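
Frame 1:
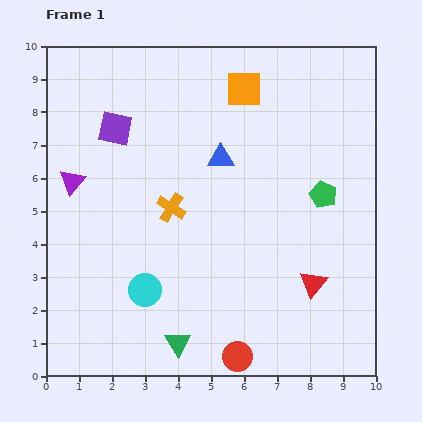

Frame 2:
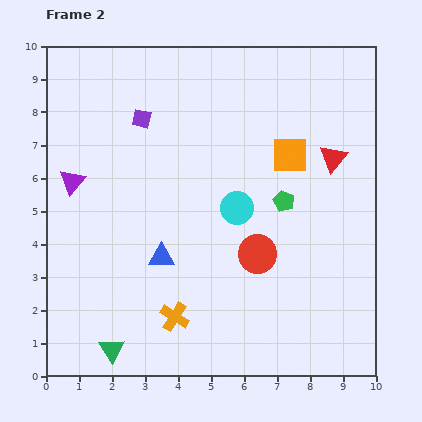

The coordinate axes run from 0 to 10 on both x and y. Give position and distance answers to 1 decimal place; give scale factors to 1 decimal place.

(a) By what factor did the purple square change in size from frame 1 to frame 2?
0.6×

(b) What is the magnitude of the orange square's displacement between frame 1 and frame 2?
2.4

The orange square moved from (6.0, 8.7) to (7.4, 6.7), a distance of √(1.4² + 2.0²) ≈ 2.4.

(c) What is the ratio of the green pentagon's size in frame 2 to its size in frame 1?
0.8×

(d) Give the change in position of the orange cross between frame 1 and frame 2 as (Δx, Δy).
(0.1, -3.3)

The orange cross was at (3.8, 5.1) in frame 1 and (3.9, 1.8) in frame 2.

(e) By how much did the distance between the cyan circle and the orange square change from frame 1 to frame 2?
-4.5

Distance in frame 1: 6.8. Distance in frame 2: 2.3.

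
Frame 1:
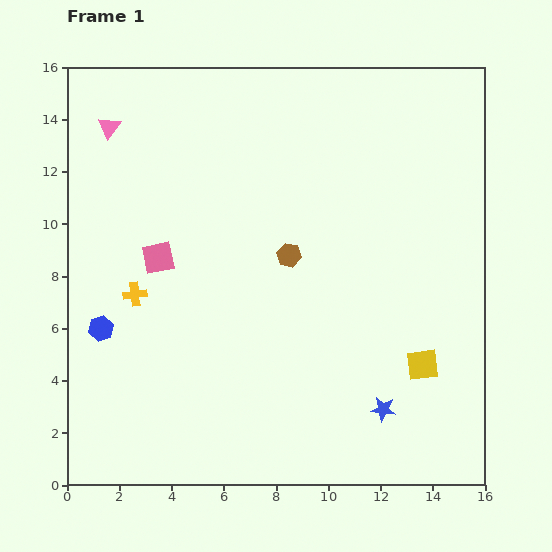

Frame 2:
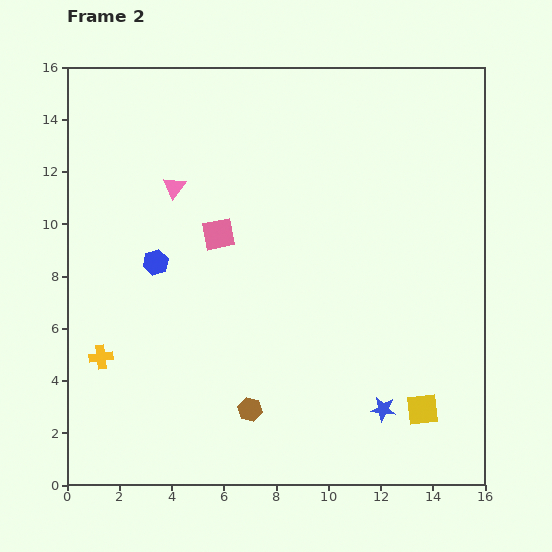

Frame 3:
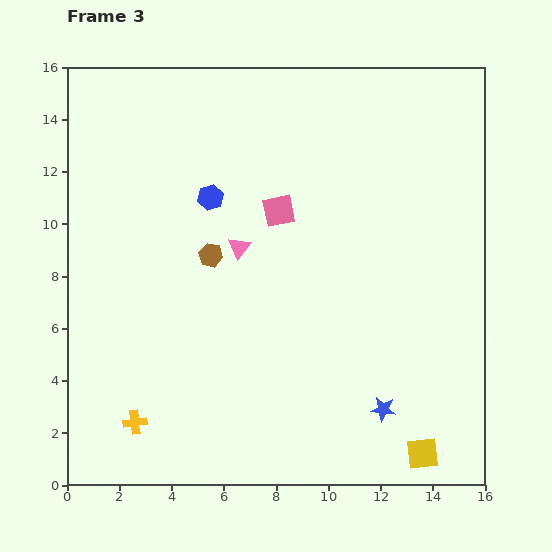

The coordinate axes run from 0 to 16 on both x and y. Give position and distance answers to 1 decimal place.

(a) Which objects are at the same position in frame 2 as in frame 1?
the blue star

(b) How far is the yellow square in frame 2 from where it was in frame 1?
1.7

The yellow square moved from (13.6, 4.6) to (13.6, 2.9), a distance of √(0.0² + 1.7²) ≈ 1.7.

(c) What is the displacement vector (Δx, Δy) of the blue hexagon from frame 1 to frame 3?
(4.2, 5.0)

The blue hexagon was at (1.3, 6.0) in frame 1 and (5.5, 11.0) in frame 3.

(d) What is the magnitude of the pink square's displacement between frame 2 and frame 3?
2.5

The pink square moved from (5.8, 9.6) to (8.1, 10.5), a distance of √(2.3² + 0.9²) ≈ 2.5.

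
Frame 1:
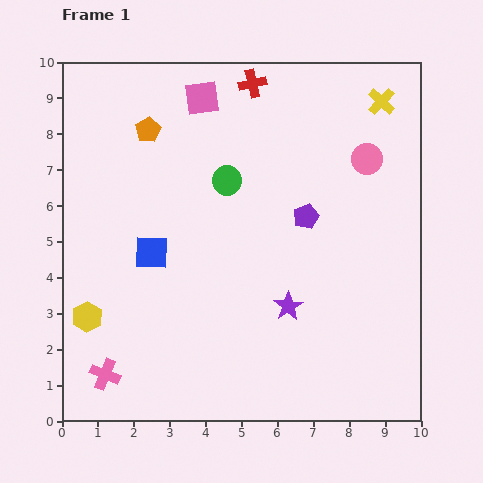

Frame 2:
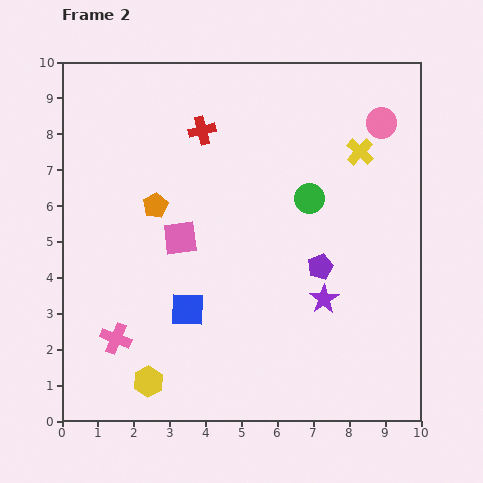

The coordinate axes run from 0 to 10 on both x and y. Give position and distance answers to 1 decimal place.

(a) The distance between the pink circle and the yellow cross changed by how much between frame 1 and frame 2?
-0.6

Distance in frame 1: 1.6. Distance in frame 2: 1.0.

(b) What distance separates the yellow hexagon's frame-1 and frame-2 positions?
2.5

The yellow hexagon moved from (0.7, 2.9) to (2.4, 1.1), a distance of √(1.7² + 1.8²) ≈ 2.5.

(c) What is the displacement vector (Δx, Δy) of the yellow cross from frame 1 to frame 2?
(-0.6, -1.4)

The yellow cross was at (8.9, 8.9) in frame 1 and (8.3, 7.5) in frame 2.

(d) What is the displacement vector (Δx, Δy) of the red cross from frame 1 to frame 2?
(-1.4, -1.3)

The red cross was at (5.3, 9.4) in frame 1 and (3.9, 8.1) in frame 2.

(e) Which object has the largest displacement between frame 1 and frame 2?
the pink square

(moved 3.9; next 2.5)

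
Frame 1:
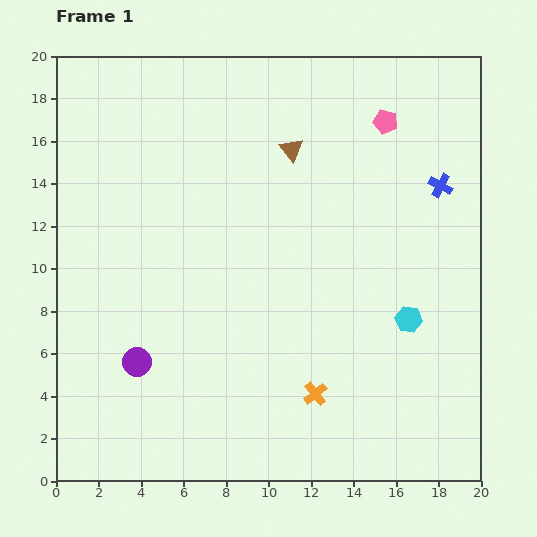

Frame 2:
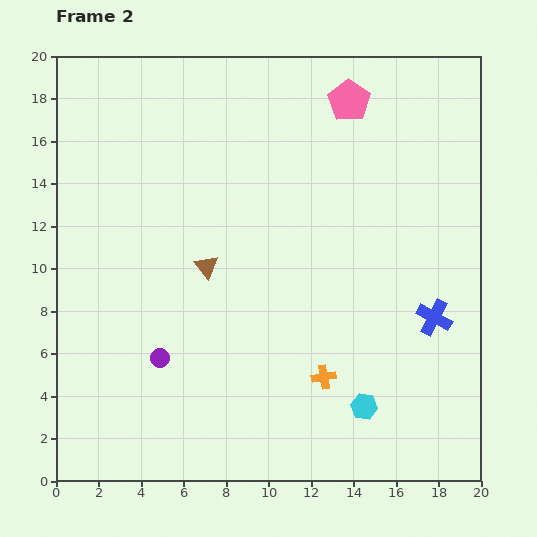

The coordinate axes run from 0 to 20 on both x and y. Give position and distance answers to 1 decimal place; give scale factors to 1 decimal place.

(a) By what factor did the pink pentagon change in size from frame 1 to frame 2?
1.7×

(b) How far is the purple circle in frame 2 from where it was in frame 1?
1.1

The purple circle moved from (3.8, 5.6) to (4.9, 5.8), a distance of √(1.1² + 0.2²) ≈ 1.1.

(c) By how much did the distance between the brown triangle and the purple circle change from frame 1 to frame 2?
-7.6

Distance in frame 1: 12.4. Distance in frame 2: 4.8.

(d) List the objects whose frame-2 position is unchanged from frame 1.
none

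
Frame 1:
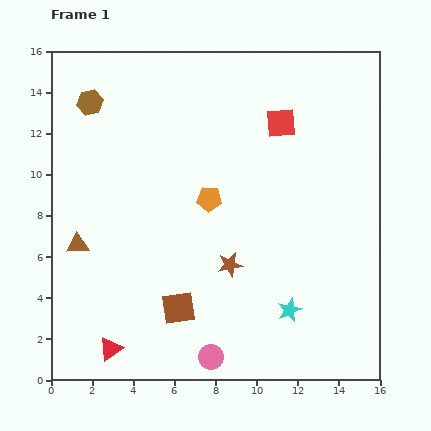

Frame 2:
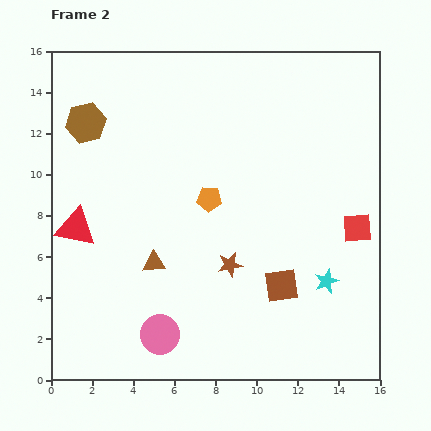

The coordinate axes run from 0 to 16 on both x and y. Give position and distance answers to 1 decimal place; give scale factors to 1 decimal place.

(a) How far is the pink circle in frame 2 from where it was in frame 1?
2.7

The pink circle moved from (7.8, 1.1) to (5.3, 2.2), a distance of √(2.5² + 1.1²) ≈ 2.7.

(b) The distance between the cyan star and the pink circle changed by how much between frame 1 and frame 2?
+4.1

Distance in frame 1: 4.4. Distance in frame 2: 8.5.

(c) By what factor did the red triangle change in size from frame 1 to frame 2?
1.7×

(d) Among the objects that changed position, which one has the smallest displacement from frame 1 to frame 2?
the brown hexagon

(moved 1.0)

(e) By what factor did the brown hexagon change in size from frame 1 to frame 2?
1.6×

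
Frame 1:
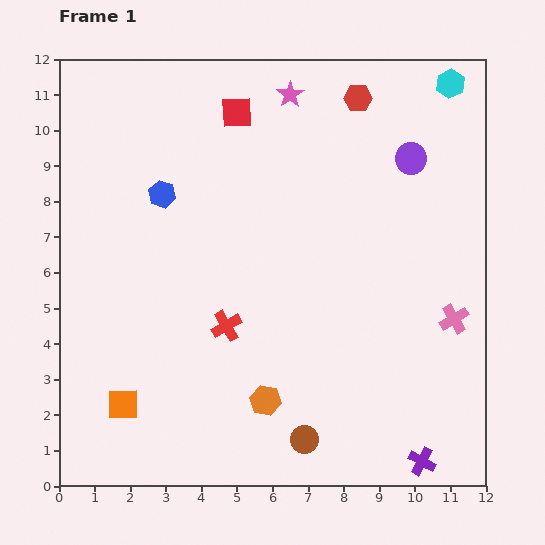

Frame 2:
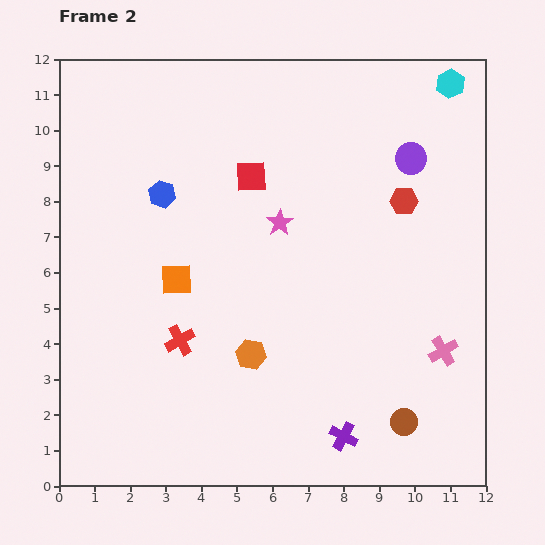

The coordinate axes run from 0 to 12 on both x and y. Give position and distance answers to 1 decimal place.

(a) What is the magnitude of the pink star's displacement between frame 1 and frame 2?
3.6

The pink star moved from (6.5, 11.0) to (6.2, 7.4), a distance of √(0.3² + 3.6²) ≈ 3.6.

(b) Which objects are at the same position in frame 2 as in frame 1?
the blue hexagon, the cyan hexagon, the purple circle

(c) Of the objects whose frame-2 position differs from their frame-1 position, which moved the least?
the pink cross

(moved 0.9)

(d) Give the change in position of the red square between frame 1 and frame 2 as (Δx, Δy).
(0.4, -1.8)

The red square was at (5.0, 10.5) in frame 1 and (5.4, 8.7) in frame 2.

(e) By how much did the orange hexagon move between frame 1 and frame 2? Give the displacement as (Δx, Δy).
(-0.4, 1.3)

The orange hexagon was at (5.8, 2.4) in frame 1 and (5.4, 3.7) in frame 2.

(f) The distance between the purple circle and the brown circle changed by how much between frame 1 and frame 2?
-1.1

Distance in frame 1: 8.5. Distance in frame 2: 7.4.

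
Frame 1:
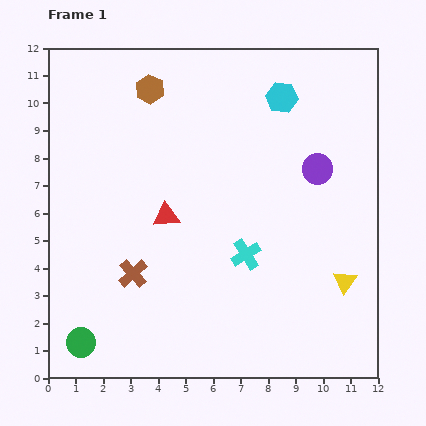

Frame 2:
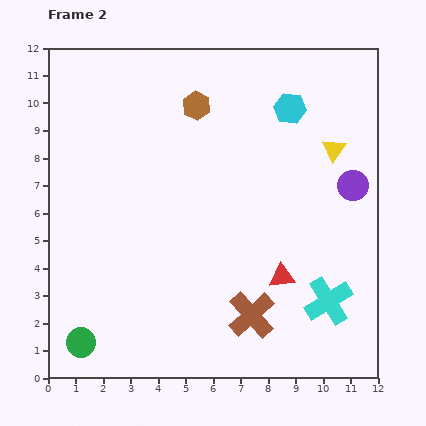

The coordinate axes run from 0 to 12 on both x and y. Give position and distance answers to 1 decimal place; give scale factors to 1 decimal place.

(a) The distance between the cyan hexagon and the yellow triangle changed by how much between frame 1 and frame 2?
-4.9

Distance in frame 1: 7.1. Distance in frame 2: 2.2.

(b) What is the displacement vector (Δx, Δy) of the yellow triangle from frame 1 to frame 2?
(-0.4, 4.8)

The yellow triangle was at (10.8, 3.5) in frame 1 and (10.4, 8.3) in frame 2.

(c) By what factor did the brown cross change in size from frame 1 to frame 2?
1.6×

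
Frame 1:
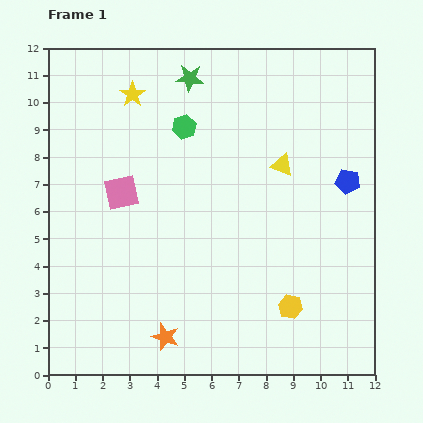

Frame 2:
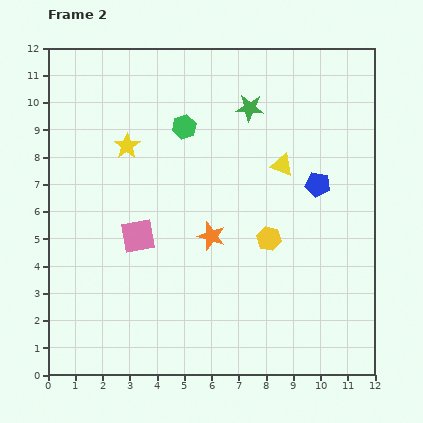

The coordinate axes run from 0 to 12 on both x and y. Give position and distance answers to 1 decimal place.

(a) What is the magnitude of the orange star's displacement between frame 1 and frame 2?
4.1

The orange star moved from (4.3, 1.4) to (6.0, 5.1), a distance of √(1.7² + 3.7²) ≈ 4.1.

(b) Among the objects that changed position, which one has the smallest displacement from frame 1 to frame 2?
the blue pentagon

(moved 1.1)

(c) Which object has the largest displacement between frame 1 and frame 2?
the orange star

(moved 4.1; next 2.6)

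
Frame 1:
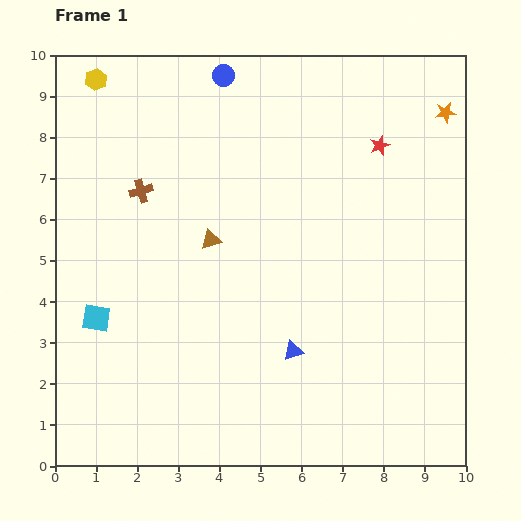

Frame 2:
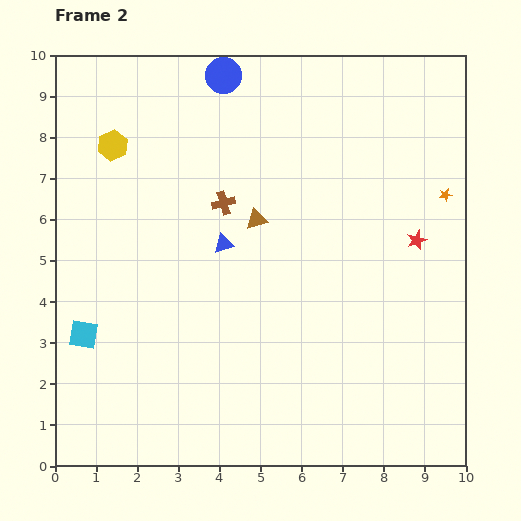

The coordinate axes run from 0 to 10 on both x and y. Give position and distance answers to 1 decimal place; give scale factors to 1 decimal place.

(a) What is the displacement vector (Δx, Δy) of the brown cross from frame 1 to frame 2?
(2.0, -0.3)

The brown cross was at (2.1, 6.7) in frame 1 and (4.1, 6.4) in frame 2.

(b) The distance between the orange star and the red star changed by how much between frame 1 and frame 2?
-0.5

Distance in frame 1: 1.8. Distance in frame 2: 1.3.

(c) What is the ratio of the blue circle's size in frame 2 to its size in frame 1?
1.6×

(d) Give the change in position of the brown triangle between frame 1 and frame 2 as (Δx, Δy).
(1.1, 0.5)

The brown triangle was at (3.8, 5.5) in frame 1 and (4.9, 6.0) in frame 2.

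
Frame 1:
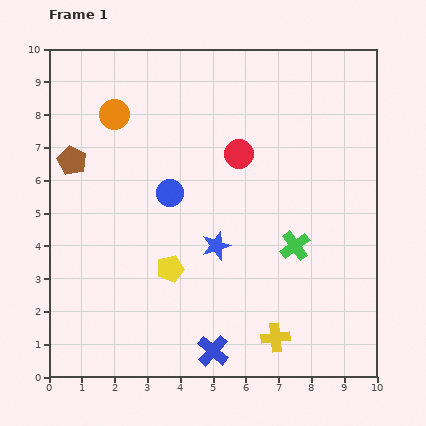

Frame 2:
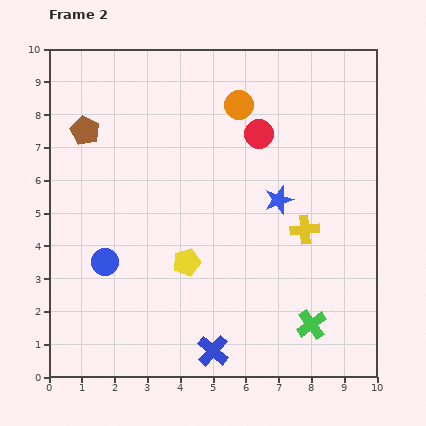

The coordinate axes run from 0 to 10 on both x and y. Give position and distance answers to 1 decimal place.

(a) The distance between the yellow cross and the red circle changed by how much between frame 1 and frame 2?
-2.5

Distance in frame 1: 5.7. Distance in frame 2: 3.2.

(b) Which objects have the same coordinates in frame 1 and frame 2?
the blue cross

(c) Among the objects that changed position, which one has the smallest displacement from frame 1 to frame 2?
the yellow pentagon

(moved 0.5)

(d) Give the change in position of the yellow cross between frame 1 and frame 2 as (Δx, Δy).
(0.9, 3.3)

The yellow cross was at (6.9, 1.2) in frame 1 and (7.8, 4.5) in frame 2.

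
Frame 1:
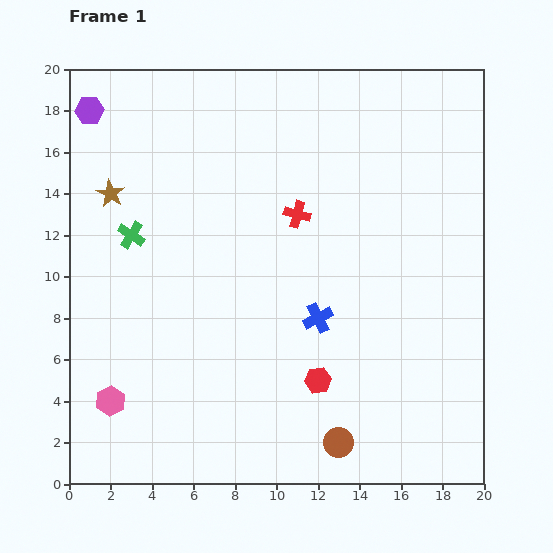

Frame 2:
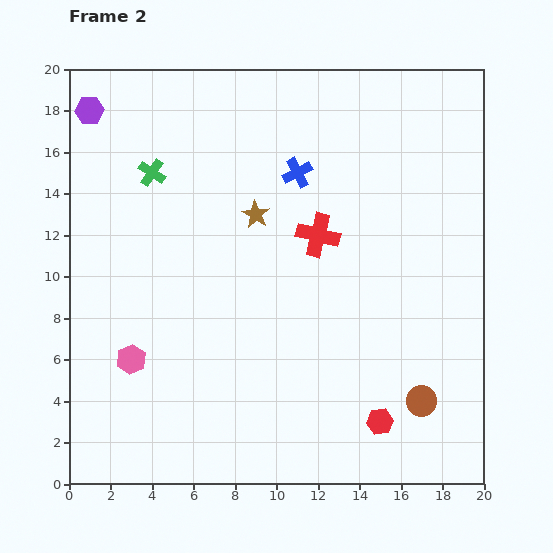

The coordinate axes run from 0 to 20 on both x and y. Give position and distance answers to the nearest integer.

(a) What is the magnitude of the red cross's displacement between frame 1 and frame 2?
1

The red cross moved from (11, 13) to (12, 12), a distance of √(1² + 1²) ≈ 1.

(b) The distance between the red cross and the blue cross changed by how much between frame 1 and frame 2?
-2

Distance in frame 1: 5. Distance in frame 2: 3.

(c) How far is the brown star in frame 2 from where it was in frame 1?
7

The brown star moved from (2, 14) to (9, 13), a distance of √(7² + 1²) ≈ 7.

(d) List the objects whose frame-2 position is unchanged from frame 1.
the purple hexagon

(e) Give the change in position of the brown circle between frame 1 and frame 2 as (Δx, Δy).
(4, 2)

The brown circle was at (13, 2) in frame 1 and (17, 4) in frame 2.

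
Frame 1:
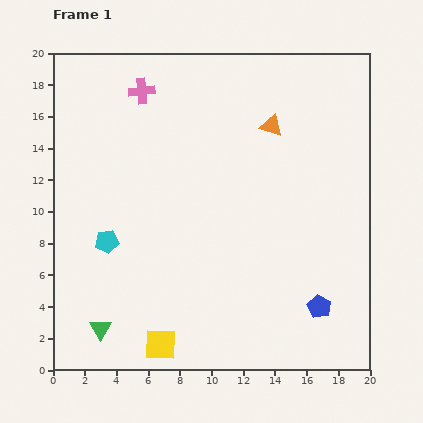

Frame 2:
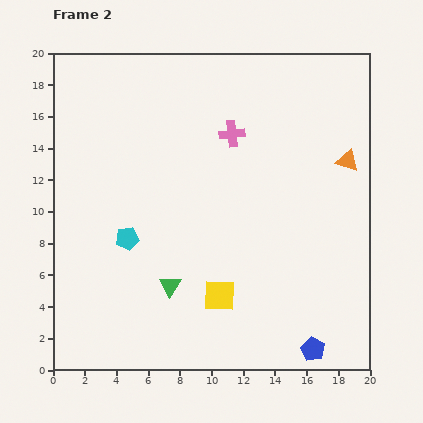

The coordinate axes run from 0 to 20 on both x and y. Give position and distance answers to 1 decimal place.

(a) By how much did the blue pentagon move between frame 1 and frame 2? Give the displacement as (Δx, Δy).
(-0.4, -2.7)

The blue pentagon was at (16.8, 4.0) in frame 1 and (16.4, 1.3) in frame 2.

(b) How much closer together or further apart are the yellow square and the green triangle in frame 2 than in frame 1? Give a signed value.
-0.7

Distance in frame 1: 3.9. Distance in frame 2: 3.2.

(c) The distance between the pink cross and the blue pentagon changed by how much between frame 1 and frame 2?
-3.1

Distance in frame 1: 17.6. Distance in frame 2: 14.5.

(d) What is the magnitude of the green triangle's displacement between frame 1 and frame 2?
5.2

The green triangle moved from (3.0, 2.6) to (7.4, 5.3), a distance of √(4.4² + 2.7²) ≈ 5.2.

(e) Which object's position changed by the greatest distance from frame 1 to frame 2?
the pink cross

(moved 6.3; next 5.3)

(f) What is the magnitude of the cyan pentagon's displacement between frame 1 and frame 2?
1.3

The cyan pentagon moved from (3.4, 8.1) to (4.7, 8.3), a distance of √(1.3² + 0.2²) ≈ 1.3.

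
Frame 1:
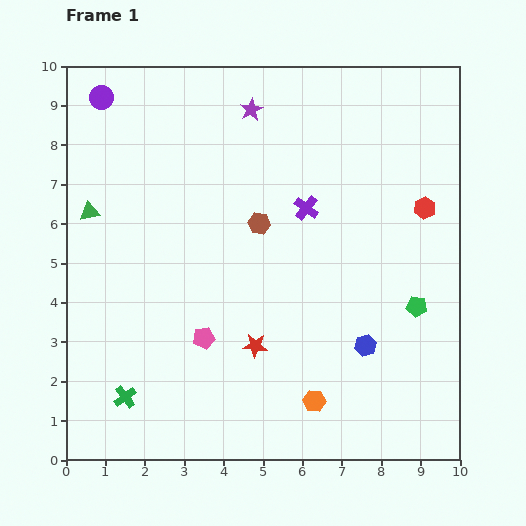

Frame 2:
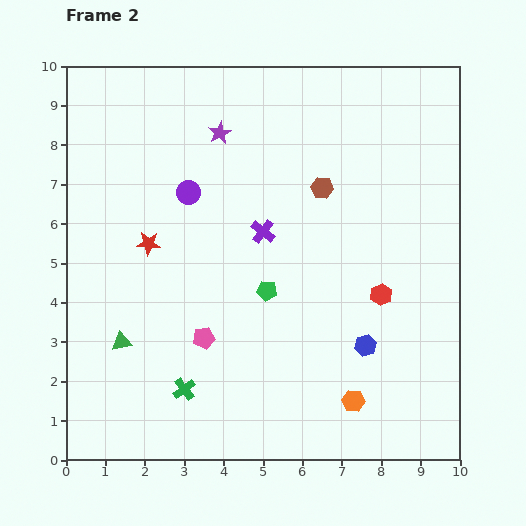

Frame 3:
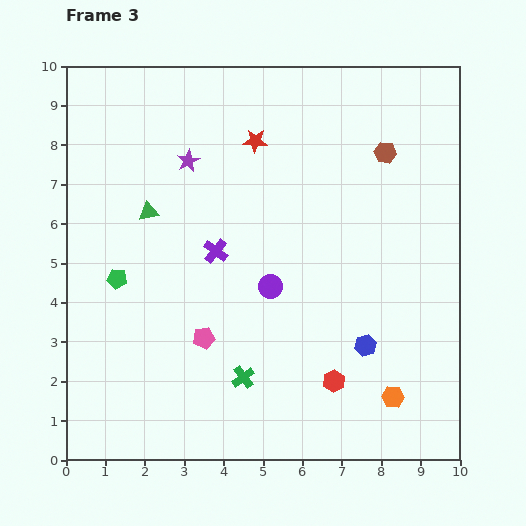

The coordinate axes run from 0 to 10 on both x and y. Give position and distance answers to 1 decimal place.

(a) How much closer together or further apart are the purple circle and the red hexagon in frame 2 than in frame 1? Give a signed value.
-3.2

Distance in frame 1: 8.7. Distance in frame 2: 5.5.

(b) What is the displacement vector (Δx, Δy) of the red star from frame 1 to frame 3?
(0.0, 5.2)

The red star was at (4.8, 2.9) in frame 1 and (4.8, 8.1) in frame 3.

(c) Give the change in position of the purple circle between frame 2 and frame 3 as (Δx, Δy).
(2.1, -2.4)

The purple circle was at (3.1, 6.8) in frame 2 and (5.2, 4.4) in frame 3.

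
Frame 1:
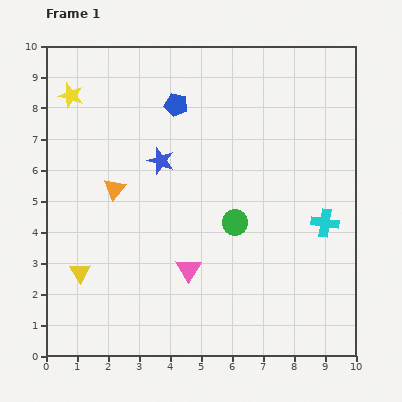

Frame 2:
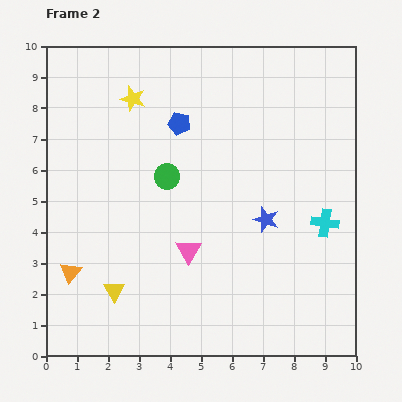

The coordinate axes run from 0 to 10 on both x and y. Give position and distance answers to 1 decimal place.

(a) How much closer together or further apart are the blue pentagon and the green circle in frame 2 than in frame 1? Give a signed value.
-2.5

Distance in frame 1: 4.2. Distance in frame 2: 1.7.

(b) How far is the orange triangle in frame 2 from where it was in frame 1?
3.0

The orange triangle moved from (2.2, 5.4) to (0.8, 2.7), a distance of √(1.4² + 2.7²) ≈ 3.0.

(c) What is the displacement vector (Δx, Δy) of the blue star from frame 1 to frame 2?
(3.4, -1.9)

The blue star was at (3.7, 6.3) in frame 1 and (7.1, 4.4) in frame 2.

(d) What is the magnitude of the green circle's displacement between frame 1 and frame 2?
2.7

The green circle moved from (6.1, 4.3) to (3.9, 5.8), a distance of √(2.2² + 1.5²) ≈ 2.7.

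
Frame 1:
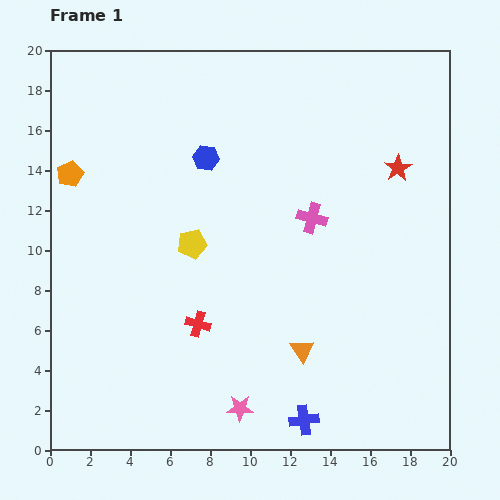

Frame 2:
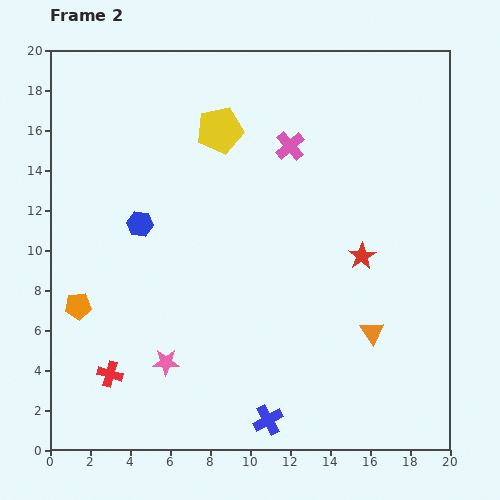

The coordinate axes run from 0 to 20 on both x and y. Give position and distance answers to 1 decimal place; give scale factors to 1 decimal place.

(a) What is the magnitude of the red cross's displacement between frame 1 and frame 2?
5.1

The red cross moved from (7.4, 6.3) to (3.0, 3.8), a distance of √(4.4² + 2.5²) ≈ 5.1.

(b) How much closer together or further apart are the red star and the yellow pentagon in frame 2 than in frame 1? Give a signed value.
-1.5

Distance in frame 1: 11.0. Distance in frame 2: 9.5.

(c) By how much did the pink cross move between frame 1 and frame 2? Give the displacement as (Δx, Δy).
(-1.1, 3.6)

The pink cross was at (13.1, 11.6) in frame 1 and (12.0, 15.2) in frame 2.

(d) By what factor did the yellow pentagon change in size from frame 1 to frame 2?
1.6×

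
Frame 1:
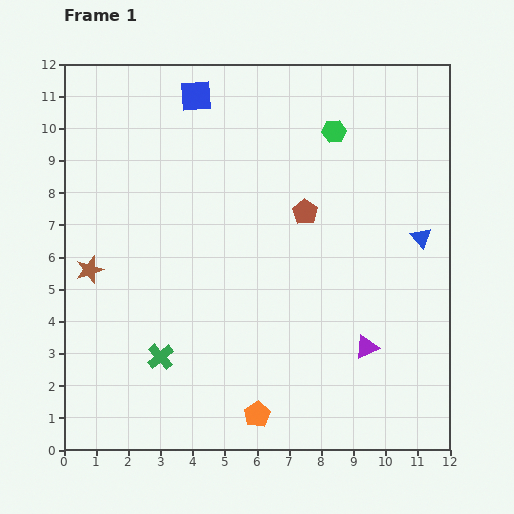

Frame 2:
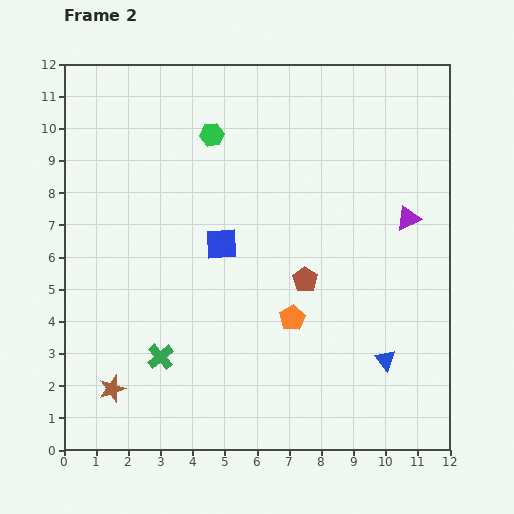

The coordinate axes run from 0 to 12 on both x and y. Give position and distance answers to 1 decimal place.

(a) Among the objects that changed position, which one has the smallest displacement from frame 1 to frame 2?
the brown pentagon

(moved 2.1)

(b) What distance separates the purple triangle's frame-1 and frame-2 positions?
4.2

The purple triangle moved from (9.4, 3.2) to (10.7, 7.2), a distance of √(1.3² + 4.0²) ≈ 4.2.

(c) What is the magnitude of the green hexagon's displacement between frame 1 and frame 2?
3.8

The green hexagon moved from (8.4, 9.9) to (4.6, 9.8), a distance of √(3.8² + 0.1²) ≈ 3.8.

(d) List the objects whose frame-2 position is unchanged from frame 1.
the green cross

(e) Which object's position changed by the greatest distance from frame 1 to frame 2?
the blue square

(moved 4.7; next 4.2)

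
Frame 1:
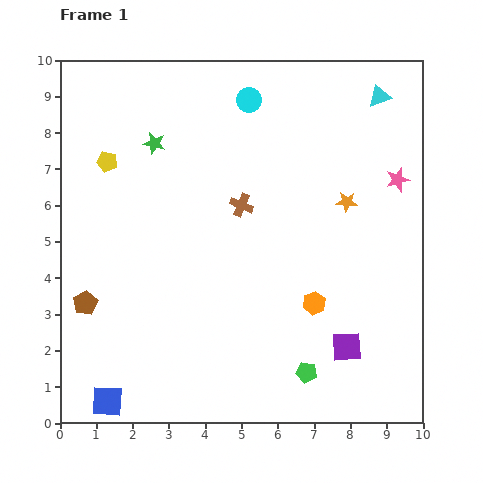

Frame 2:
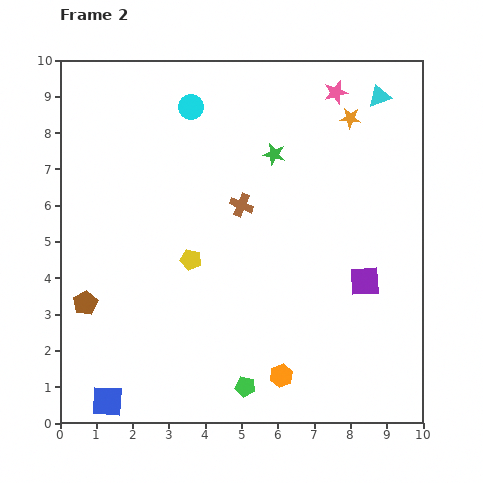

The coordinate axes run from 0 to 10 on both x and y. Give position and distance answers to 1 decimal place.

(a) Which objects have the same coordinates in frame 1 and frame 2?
the brown cross, the blue square, the cyan triangle, the brown pentagon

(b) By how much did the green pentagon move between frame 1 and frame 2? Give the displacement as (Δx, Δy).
(-1.7, -0.4)

The green pentagon was at (6.8, 1.4) in frame 1 and (5.1, 1.0) in frame 2.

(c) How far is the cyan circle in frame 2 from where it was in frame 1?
1.6

The cyan circle moved from (5.2, 8.9) to (3.6, 8.7), a distance of √(1.6² + 0.2²) ≈ 1.6.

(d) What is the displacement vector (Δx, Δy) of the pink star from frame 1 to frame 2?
(-1.7, 2.4)

The pink star was at (9.3, 6.7) in frame 1 and (7.6, 9.1) in frame 2.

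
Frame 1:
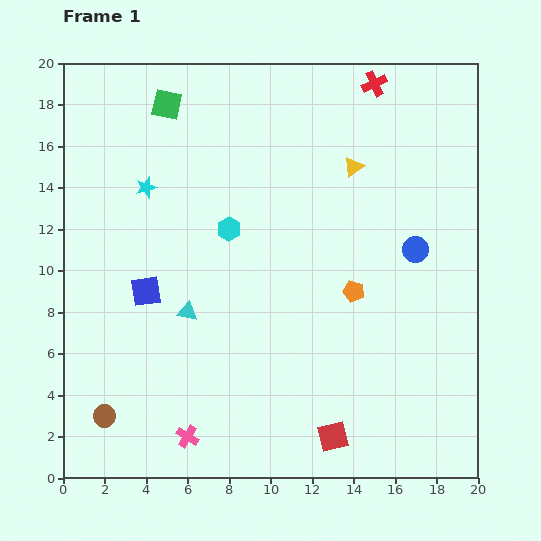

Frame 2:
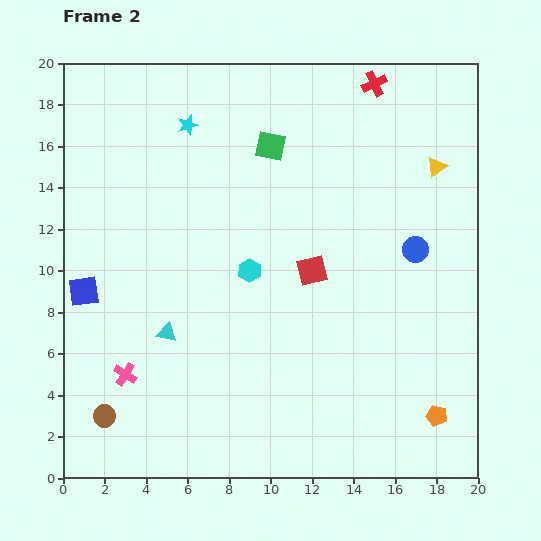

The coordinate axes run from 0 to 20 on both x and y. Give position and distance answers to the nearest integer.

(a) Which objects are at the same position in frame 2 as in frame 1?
the blue circle, the brown circle, the red cross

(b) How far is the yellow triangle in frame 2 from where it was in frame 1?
4

The yellow triangle moved from (14, 15) to (18, 15), a distance of √(4² + 0²) ≈ 4.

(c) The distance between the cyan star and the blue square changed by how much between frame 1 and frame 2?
+4

Distance in frame 1: 5. Distance in frame 2: 9.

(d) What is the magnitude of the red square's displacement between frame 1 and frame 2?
8

The red square moved from (13, 2) to (12, 10), a distance of √(1² + 8²) ≈ 8.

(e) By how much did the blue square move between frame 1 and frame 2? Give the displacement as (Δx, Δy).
(-3, 0)

The blue square was at (4, 9) in frame 1 and (1, 9) in frame 2.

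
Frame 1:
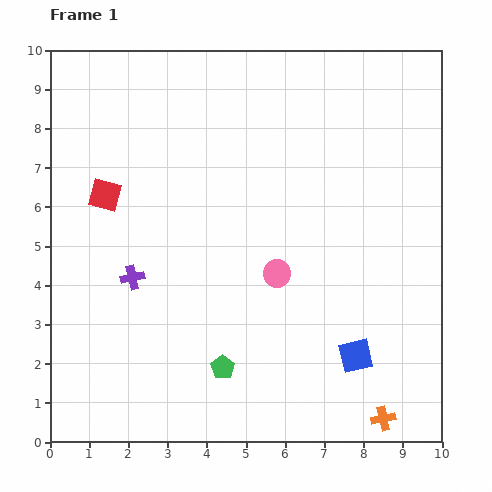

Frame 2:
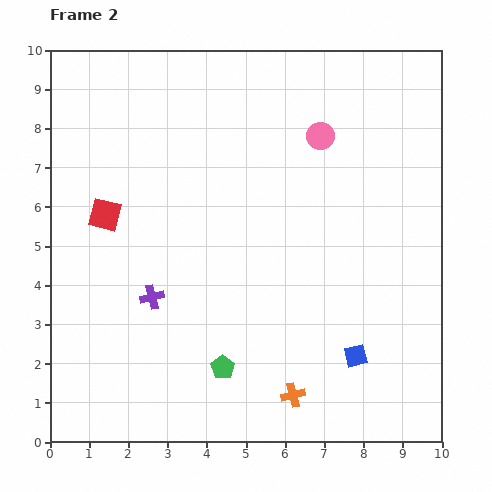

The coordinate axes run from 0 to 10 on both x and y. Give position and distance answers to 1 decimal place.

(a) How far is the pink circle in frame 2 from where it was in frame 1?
3.7

The pink circle moved from (5.8, 4.3) to (6.9, 7.8), a distance of √(1.1² + 3.5²) ≈ 3.7.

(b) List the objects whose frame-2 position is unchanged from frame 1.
the blue square, the green pentagon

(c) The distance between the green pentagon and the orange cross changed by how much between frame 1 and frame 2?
-2.4

Distance in frame 1: 4.3. Distance in frame 2: 1.9.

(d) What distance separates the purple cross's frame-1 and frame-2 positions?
0.7

The purple cross moved from (2.1, 4.2) to (2.6, 3.7), a distance of √(0.5² + 0.5²) ≈ 0.7.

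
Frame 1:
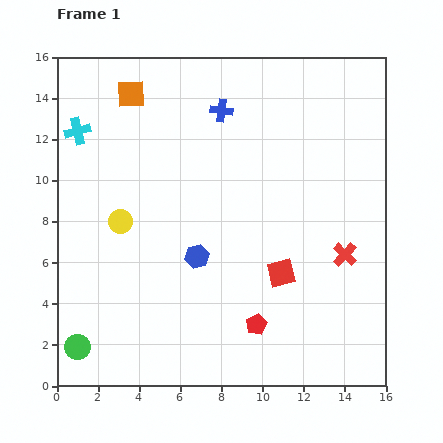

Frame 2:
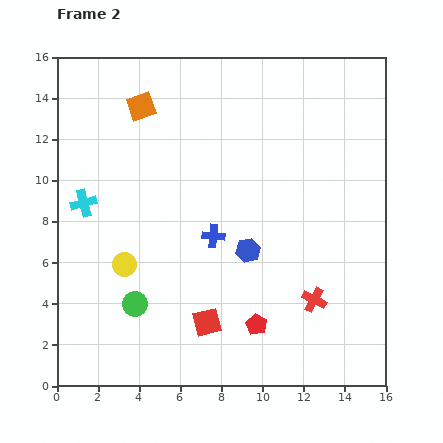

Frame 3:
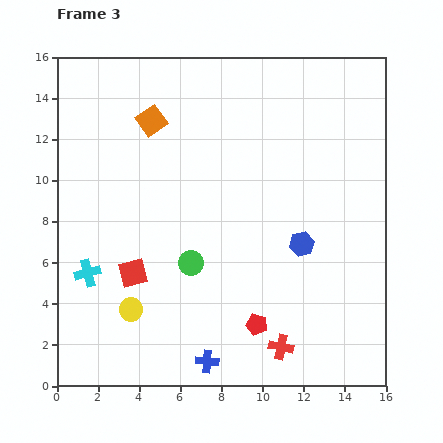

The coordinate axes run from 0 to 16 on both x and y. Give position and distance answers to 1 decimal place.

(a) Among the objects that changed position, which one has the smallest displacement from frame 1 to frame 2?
the orange square

(moved 0.8)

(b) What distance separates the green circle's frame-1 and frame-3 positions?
6.9

The green circle moved from (1.0, 1.9) to (6.5, 6.0), a distance of √(5.5² + 4.1²) ≈ 6.9.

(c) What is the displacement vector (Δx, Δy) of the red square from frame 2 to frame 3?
(-3.6, 2.4)

The red square was at (7.3, 3.1) in frame 2 and (3.7, 5.5) in frame 3.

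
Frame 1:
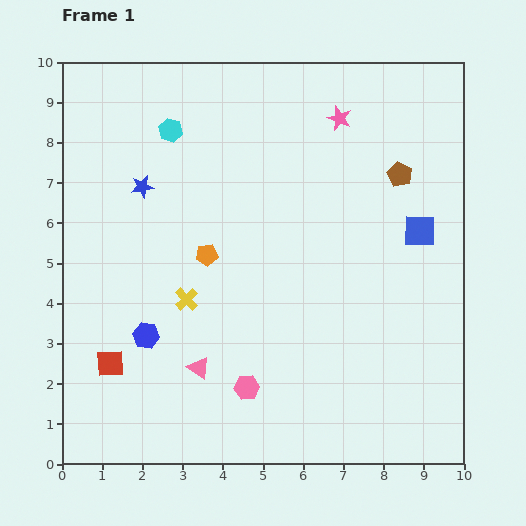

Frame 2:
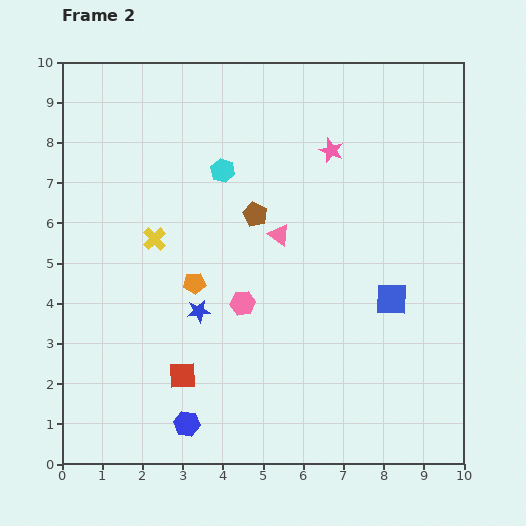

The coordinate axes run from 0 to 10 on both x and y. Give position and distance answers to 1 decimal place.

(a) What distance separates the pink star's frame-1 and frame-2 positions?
0.8

The pink star moved from (6.9, 8.6) to (6.7, 7.8), a distance of √(0.2² + 0.8²) ≈ 0.8.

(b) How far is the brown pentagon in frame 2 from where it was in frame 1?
3.7

The brown pentagon moved from (8.4, 7.2) to (4.8, 6.2), a distance of √(3.6² + 1.0²) ≈ 3.7.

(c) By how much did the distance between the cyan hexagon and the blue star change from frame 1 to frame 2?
+2.0

Distance in frame 1: 1.6. Distance in frame 2: 3.6.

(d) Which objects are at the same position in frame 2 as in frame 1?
none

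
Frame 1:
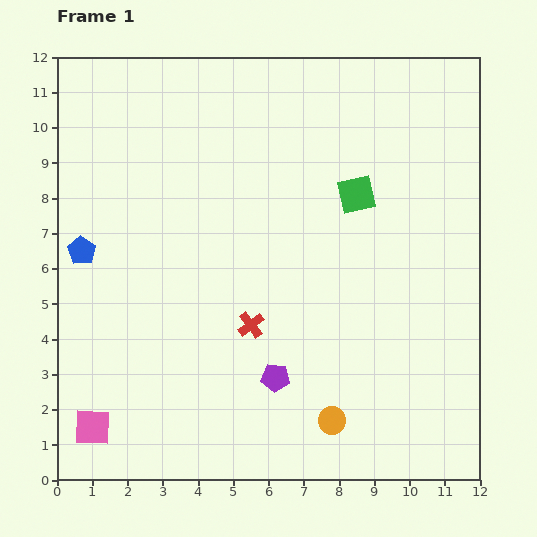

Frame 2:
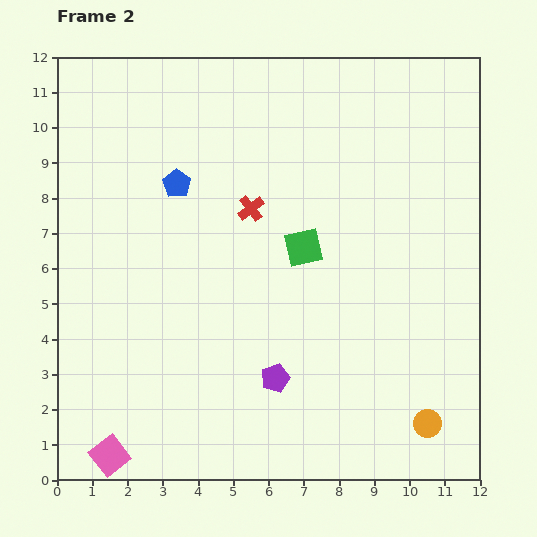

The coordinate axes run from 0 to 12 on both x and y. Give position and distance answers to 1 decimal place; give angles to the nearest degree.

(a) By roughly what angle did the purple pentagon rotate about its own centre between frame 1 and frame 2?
25° counter-clockwise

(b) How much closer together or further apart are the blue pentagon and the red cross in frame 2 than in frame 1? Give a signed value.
-3.0

Distance in frame 1: 5.2. Distance in frame 2: 2.2.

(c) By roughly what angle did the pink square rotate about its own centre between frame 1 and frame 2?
40° counter-clockwise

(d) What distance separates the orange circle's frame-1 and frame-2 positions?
2.7

The orange circle moved from (7.8, 1.7) to (10.5, 1.6), a distance of √(2.7² + 0.1²) ≈ 2.7.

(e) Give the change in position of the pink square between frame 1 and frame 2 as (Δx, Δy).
(0.5, -0.8)

The pink square was at (1.0, 1.5) in frame 1 and (1.5, 0.7) in frame 2.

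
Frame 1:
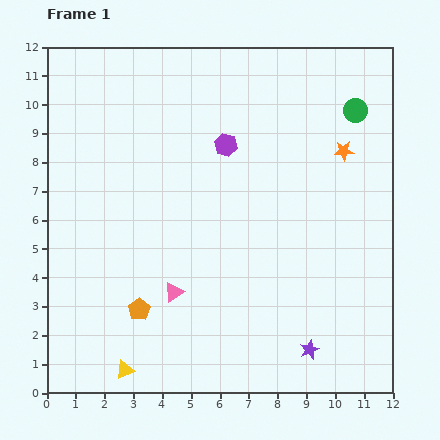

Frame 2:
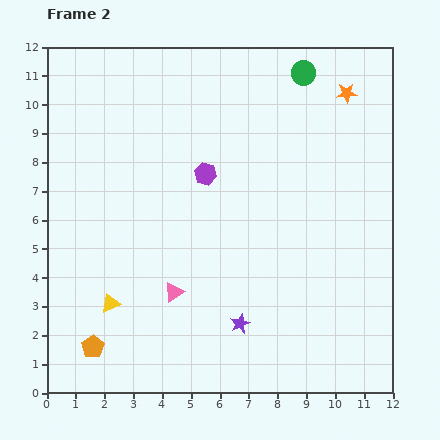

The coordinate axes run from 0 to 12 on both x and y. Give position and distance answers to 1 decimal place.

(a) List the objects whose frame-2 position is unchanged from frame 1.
the pink triangle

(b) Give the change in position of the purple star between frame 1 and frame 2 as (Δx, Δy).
(-2.4, 0.9)

The purple star was at (9.1, 1.5) in frame 1 and (6.7, 2.4) in frame 2.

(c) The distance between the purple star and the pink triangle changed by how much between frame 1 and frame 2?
-2.6

Distance in frame 1: 5.1. Distance in frame 2: 2.5.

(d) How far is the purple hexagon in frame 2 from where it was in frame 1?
1.2

The purple hexagon moved from (6.2, 8.6) to (5.5, 7.6), a distance of √(0.7² + 1.0²) ≈ 1.2.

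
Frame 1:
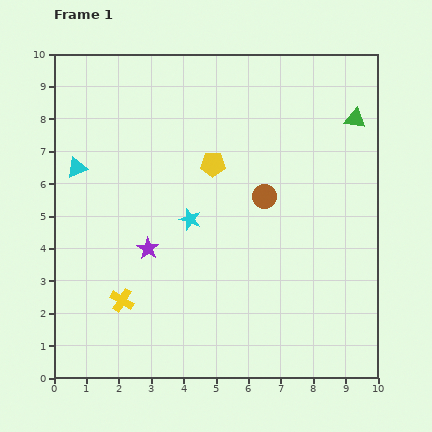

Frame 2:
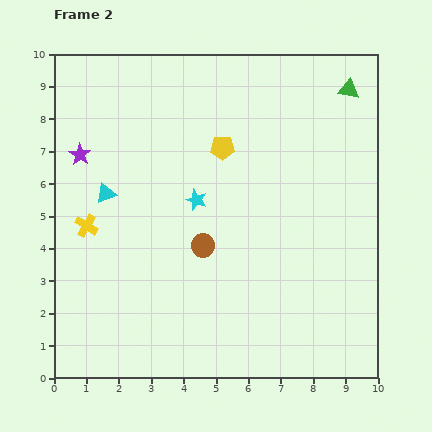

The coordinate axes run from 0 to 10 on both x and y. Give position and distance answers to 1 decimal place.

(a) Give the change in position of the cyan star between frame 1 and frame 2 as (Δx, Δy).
(0.2, 0.6)

The cyan star was at (4.2, 4.9) in frame 1 and (4.4, 5.5) in frame 2.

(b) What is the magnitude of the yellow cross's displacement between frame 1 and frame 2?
2.5

The yellow cross moved from (2.1, 2.4) to (1.0, 4.7), a distance of √(1.1² + 2.3²) ≈ 2.5.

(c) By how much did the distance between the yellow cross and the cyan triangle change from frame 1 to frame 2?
-3.1

Distance in frame 1: 4.3. Distance in frame 2: 1.2.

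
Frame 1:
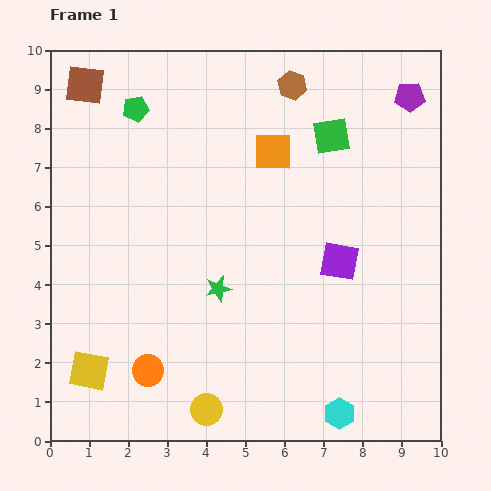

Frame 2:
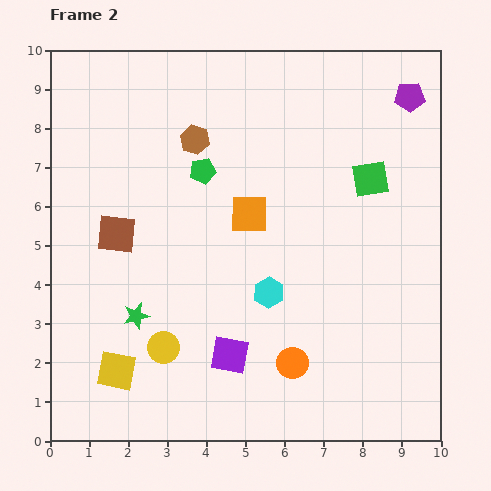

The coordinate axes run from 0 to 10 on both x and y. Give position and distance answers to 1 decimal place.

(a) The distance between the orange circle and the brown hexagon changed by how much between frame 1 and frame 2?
-2.0

Distance in frame 1: 8.2. Distance in frame 2: 6.2.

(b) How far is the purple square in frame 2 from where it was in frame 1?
3.7

The purple square moved from (7.4, 4.6) to (4.6, 2.2), a distance of √(2.8² + 2.4²) ≈ 3.7.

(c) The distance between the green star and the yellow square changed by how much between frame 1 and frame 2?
-2.4

Distance in frame 1: 3.9. Distance in frame 2: 1.5.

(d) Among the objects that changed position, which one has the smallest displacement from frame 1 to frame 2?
the yellow square

(moved 0.7)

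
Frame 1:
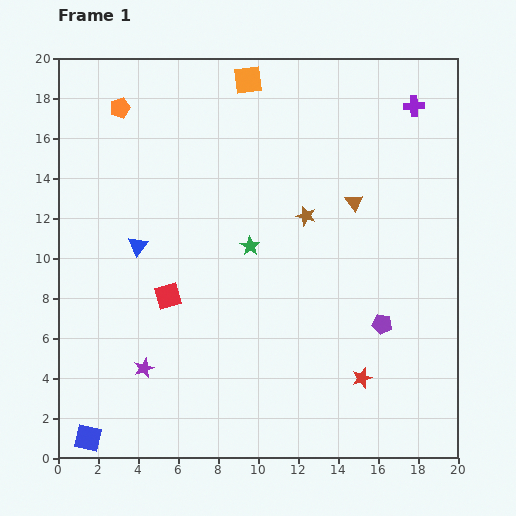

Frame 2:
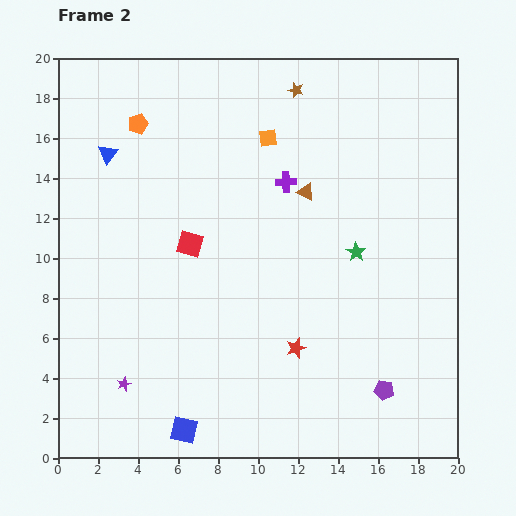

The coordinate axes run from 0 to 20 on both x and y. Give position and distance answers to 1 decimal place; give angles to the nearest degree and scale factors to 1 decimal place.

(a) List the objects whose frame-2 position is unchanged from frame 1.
none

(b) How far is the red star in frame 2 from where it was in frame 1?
3.6

The red star moved from (15.2, 4.0) to (11.9, 5.5), a distance of √(3.3² + 1.5²) ≈ 3.6.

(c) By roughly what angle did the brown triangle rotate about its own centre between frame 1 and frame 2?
29° counter-clockwise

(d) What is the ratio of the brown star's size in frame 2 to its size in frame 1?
0.8×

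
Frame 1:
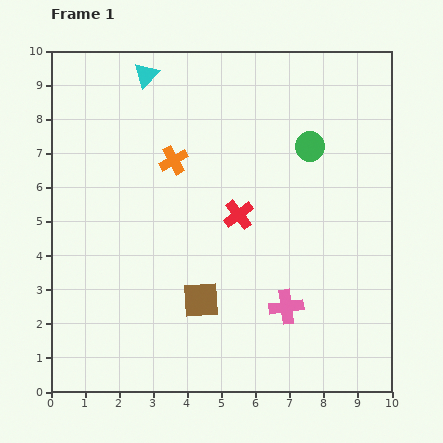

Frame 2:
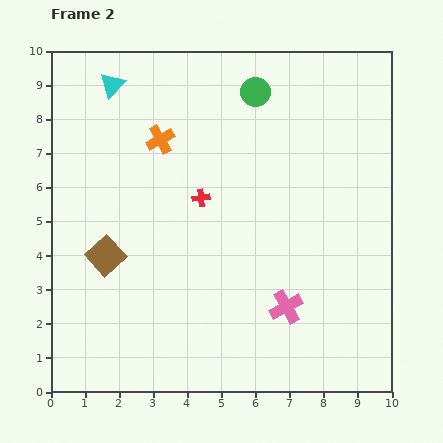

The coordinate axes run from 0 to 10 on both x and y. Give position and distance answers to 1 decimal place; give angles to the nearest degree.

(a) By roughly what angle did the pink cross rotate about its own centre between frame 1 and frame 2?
21° counter-clockwise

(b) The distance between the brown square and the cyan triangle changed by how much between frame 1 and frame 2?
-1.8

Distance in frame 1: 6.8. Distance in frame 2: 5.0.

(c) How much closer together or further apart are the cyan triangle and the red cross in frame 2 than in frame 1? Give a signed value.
-0.7

Distance in frame 1: 4.9. Distance in frame 2: 4.2.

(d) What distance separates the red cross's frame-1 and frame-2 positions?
1.2

The red cross moved from (5.5, 5.2) to (4.4, 5.7), a distance of √(1.1² + 0.5²) ≈ 1.2.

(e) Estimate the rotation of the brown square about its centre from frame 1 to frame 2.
38° counter-clockwise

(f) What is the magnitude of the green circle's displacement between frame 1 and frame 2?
2.3

The green circle moved from (7.6, 7.2) to (6.0, 8.8), a distance of √(1.6² + 1.6²) ≈ 2.3.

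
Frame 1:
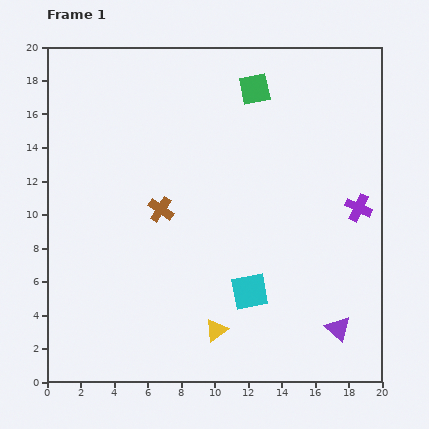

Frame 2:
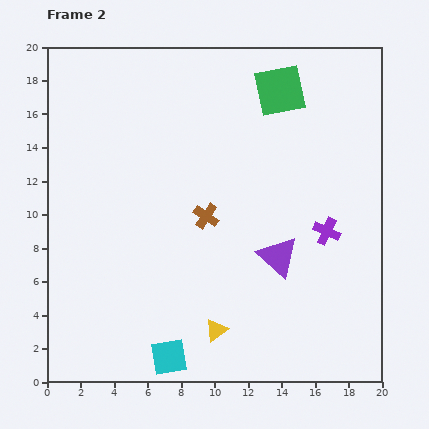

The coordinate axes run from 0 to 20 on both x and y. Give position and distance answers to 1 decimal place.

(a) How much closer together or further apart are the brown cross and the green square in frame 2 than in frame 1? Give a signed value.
-0.4

Distance in frame 1: 9.1. Distance in frame 2: 8.7.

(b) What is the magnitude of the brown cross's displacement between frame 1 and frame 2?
2.7

The brown cross moved from (6.8, 10.3) to (9.5, 9.9), a distance of √(2.7² + 0.4²) ≈ 2.7.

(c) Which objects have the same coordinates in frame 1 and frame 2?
the yellow triangle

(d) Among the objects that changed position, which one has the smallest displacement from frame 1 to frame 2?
the green square

(moved 1.5)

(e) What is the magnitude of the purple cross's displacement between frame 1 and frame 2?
2.4

The purple cross moved from (18.6, 10.4) to (16.7, 9.0), a distance of √(1.9² + 1.4²) ≈ 2.4.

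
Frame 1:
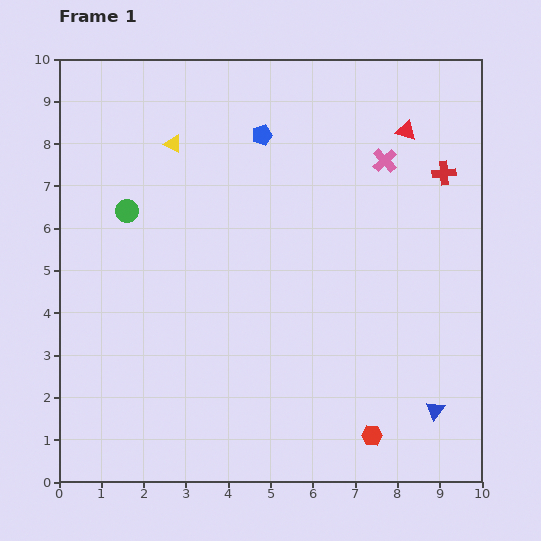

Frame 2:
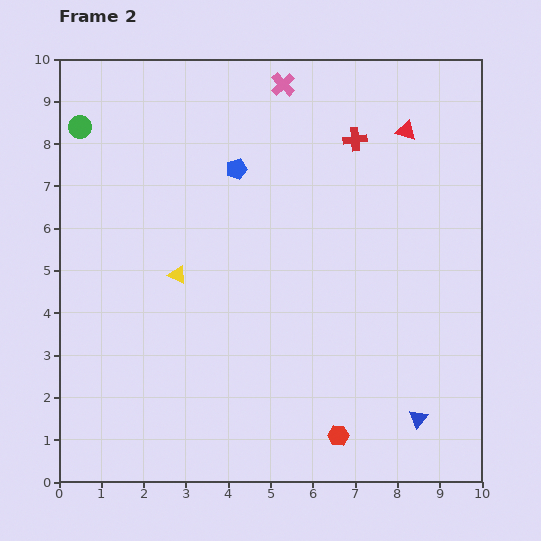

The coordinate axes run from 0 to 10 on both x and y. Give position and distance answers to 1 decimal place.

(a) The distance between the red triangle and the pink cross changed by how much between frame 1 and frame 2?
+2.2

Distance in frame 1: 0.9. Distance in frame 2: 3.1.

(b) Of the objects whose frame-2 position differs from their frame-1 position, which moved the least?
the blue triangle

(moved 0.4)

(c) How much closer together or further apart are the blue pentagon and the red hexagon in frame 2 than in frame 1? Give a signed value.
-0.9

Distance in frame 1: 7.6. Distance in frame 2: 6.7.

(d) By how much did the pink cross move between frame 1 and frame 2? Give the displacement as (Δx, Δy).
(-2.4, 1.8)

The pink cross was at (7.7, 7.6) in frame 1 and (5.3, 9.4) in frame 2.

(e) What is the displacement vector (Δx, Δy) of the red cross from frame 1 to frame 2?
(-2.1, 0.8)

The red cross was at (9.1, 7.3) in frame 1 and (7.0, 8.1) in frame 2.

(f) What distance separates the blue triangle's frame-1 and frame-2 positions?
0.4

The blue triangle moved from (8.9, 1.7) to (8.5, 1.5), a distance of √(0.4² + 0.2²) ≈ 0.4.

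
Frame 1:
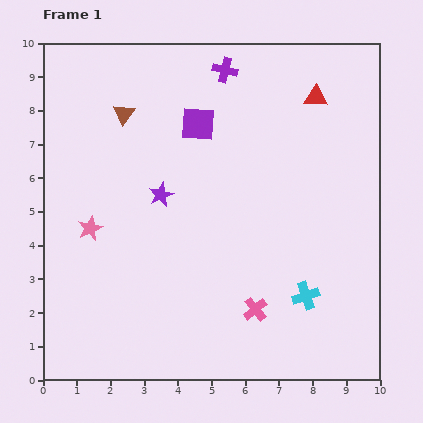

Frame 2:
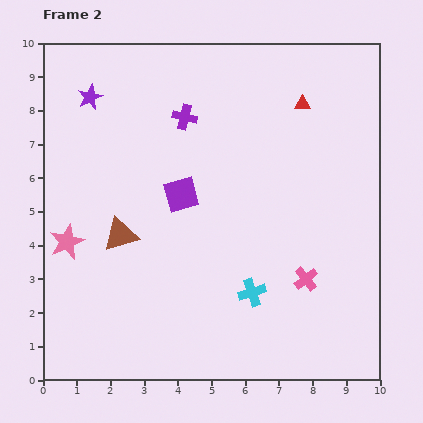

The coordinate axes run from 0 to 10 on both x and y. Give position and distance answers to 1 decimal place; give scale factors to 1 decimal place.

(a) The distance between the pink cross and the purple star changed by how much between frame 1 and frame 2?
+4.0

Distance in frame 1: 4.4. Distance in frame 2: 8.4.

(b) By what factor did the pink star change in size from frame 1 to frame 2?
1.4×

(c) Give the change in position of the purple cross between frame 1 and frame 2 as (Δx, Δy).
(-1.2, -1.4)

The purple cross was at (5.4, 9.2) in frame 1 and (4.2, 7.8) in frame 2.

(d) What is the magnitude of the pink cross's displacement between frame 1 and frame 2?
1.7

The pink cross moved from (6.3, 2.1) to (7.8, 3.0), a distance of √(1.5² + 0.9²) ≈ 1.7.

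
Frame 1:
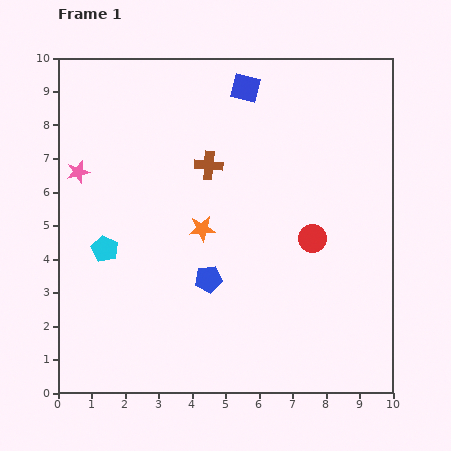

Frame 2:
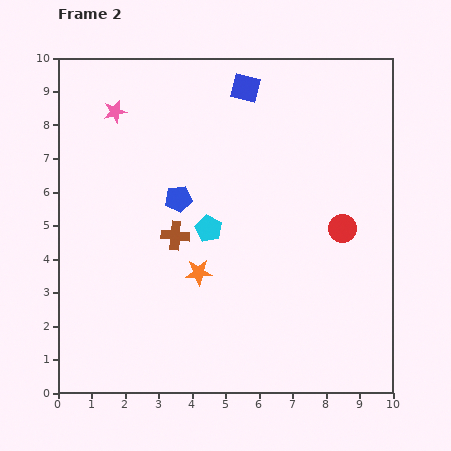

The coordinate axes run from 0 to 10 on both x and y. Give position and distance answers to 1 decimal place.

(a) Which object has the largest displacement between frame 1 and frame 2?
the cyan pentagon

(moved 3.2; next 2.6)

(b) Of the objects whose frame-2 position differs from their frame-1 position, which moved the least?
the red circle

(moved 0.9)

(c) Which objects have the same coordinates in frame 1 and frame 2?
the blue square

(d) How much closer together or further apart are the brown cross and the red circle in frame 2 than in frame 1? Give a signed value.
+1.2

Distance in frame 1: 3.8. Distance in frame 2: 5.0.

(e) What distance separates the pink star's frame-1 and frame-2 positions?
2.1

The pink star moved from (0.6, 6.6) to (1.7, 8.4), a distance of √(1.1² + 1.8²) ≈ 2.1.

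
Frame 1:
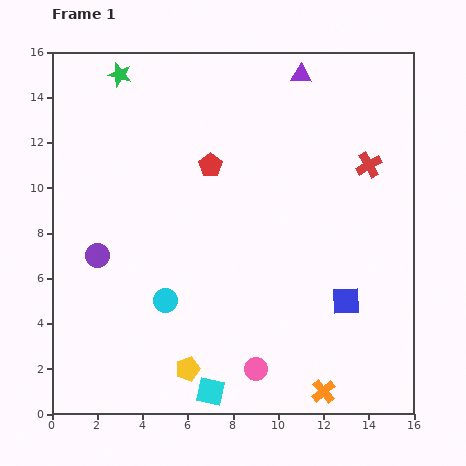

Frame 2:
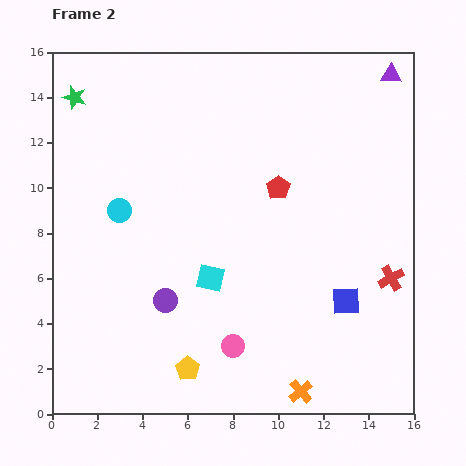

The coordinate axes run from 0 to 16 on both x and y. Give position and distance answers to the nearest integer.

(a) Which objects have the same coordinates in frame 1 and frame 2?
the blue square, the yellow pentagon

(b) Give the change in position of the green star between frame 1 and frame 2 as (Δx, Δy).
(-2, -1)

The green star was at (3, 15) in frame 1 and (1, 14) in frame 2.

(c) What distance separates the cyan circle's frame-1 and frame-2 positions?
4

The cyan circle moved from (5, 5) to (3, 9), a distance of √(2² + 4²) ≈ 4.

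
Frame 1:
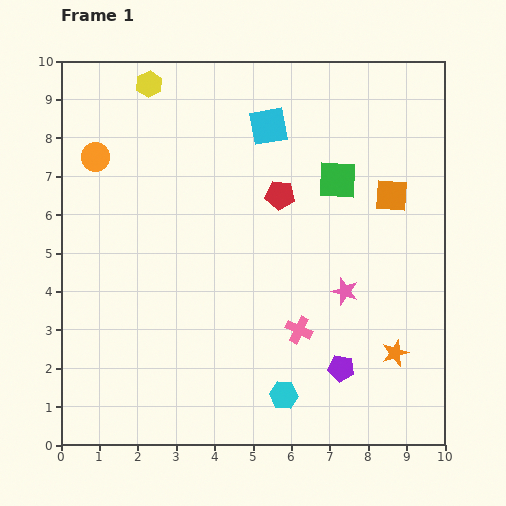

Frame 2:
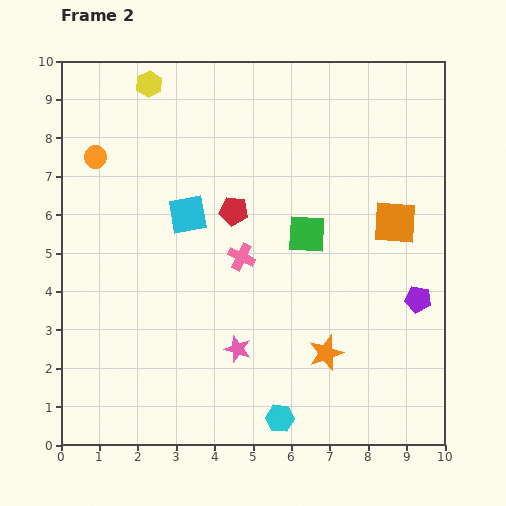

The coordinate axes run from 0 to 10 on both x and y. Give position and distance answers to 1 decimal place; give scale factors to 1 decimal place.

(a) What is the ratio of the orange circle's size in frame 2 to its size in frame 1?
0.8×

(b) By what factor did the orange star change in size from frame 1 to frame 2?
1.3×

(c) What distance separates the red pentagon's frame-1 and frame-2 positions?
1.3

The red pentagon moved from (5.7, 6.5) to (4.5, 6.1), a distance of √(1.2² + 0.4²) ≈ 1.3.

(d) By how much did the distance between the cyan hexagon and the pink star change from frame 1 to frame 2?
-1.0

Distance in frame 1: 3.1. Distance in frame 2: 2.1.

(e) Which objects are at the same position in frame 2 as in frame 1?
the yellow hexagon, the orange circle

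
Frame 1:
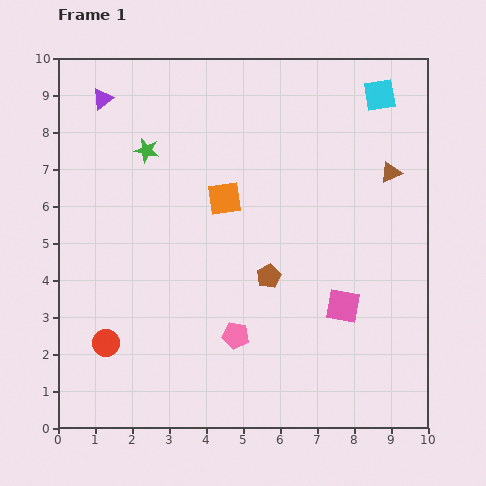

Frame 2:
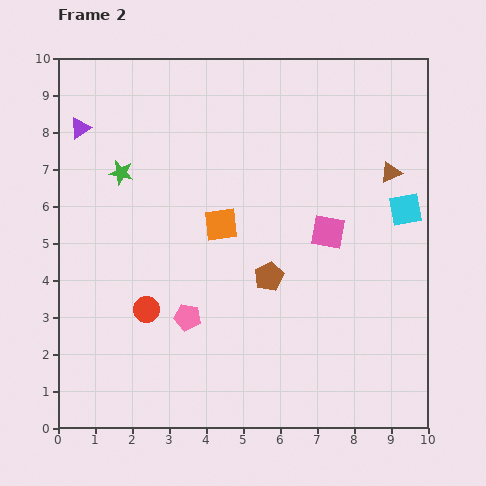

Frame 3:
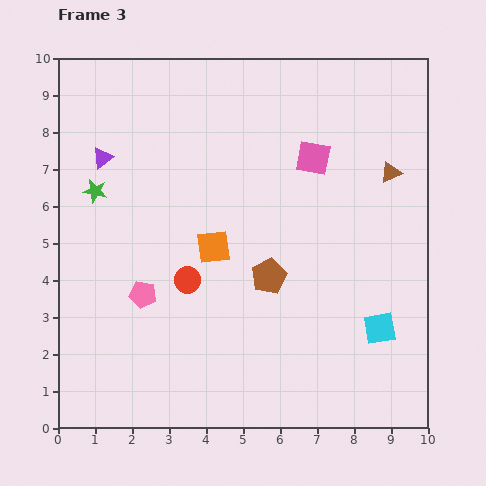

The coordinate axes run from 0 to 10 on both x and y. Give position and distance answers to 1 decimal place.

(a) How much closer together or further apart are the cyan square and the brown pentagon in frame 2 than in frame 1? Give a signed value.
-1.6

Distance in frame 1: 5.7. Distance in frame 2: 4.1.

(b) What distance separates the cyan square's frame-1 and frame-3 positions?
6.3

The cyan square moved from (8.7, 9.0) to (8.7, 2.7), a distance of √(0.0² + 6.3²) ≈ 6.3.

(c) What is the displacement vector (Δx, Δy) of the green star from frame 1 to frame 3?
(-1.4, -1.1)

The green star was at (2.4, 7.5) in frame 1 and (1.0, 6.4) in frame 3.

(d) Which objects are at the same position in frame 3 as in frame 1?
the brown pentagon, the brown triangle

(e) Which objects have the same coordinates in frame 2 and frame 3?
the brown pentagon, the brown triangle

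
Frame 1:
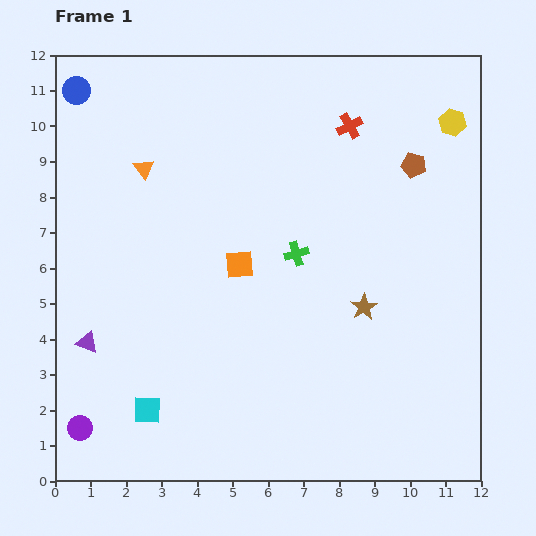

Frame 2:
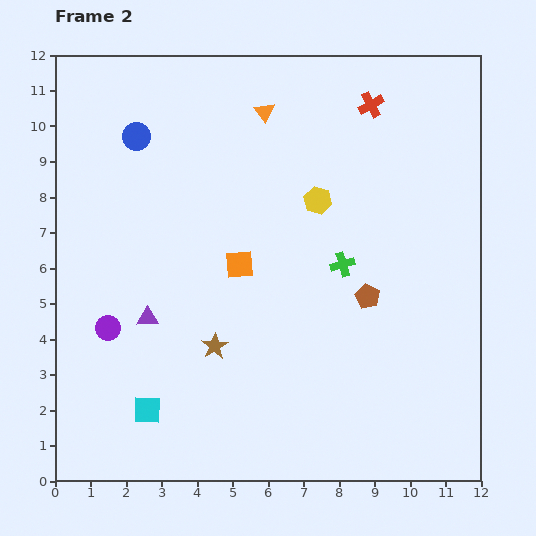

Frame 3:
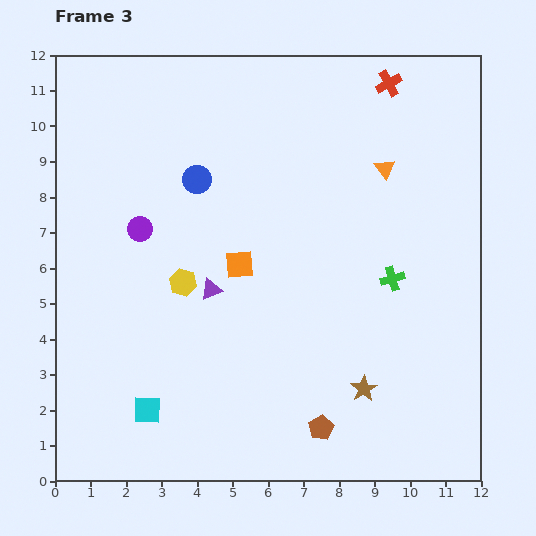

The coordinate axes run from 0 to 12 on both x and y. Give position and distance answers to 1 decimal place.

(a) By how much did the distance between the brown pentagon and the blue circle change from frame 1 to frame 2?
-1.8

Distance in frame 1: 9.7. Distance in frame 2: 7.9.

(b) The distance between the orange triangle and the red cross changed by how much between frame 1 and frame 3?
-3.5

Distance in frame 1: 5.9. Distance in frame 3: 2.4.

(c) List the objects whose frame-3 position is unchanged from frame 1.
the cyan square, the orange square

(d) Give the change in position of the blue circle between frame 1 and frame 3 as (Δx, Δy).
(3.4, -2.5)

The blue circle was at (0.6, 11.0) in frame 1 and (4.0, 8.5) in frame 3.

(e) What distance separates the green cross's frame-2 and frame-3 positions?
1.5

The green cross moved from (8.1, 6.1) to (9.5, 5.7), a distance of √(1.4² + 0.4²) ≈ 1.5.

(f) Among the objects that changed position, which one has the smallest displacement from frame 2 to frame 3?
the red cross

(moved 0.8)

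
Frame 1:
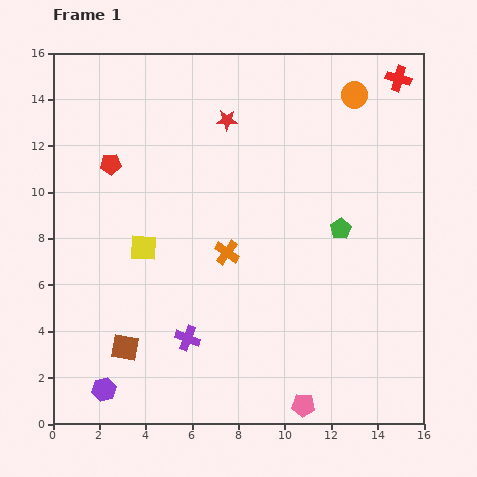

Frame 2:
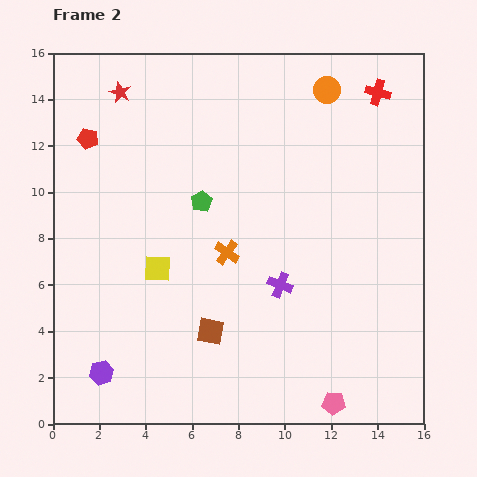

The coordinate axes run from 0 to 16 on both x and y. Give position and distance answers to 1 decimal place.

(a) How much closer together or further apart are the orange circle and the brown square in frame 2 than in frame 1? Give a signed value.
-3.2

Distance in frame 1: 14.7. Distance in frame 2: 11.5.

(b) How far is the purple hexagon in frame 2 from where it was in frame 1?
0.7

The purple hexagon moved from (2.2, 1.5) to (2.1, 2.2), a distance of √(0.1² + 0.7²) ≈ 0.7.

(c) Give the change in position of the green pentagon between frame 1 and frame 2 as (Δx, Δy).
(-6.0, 1.2)

The green pentagon was at (12.4, 8.4) in frame 1 and (6.4, 9.6) in frame 2.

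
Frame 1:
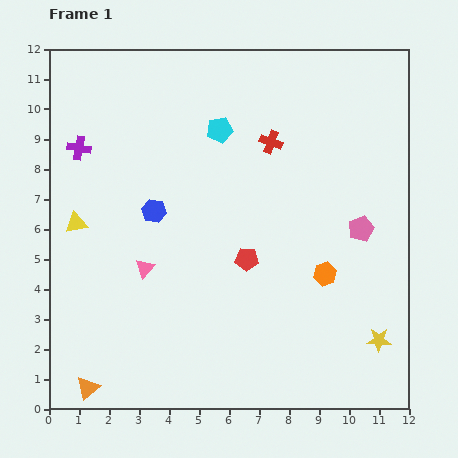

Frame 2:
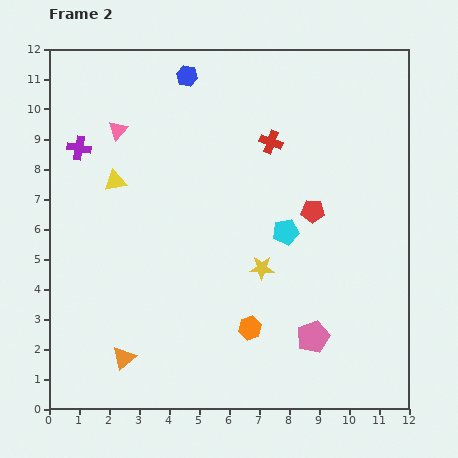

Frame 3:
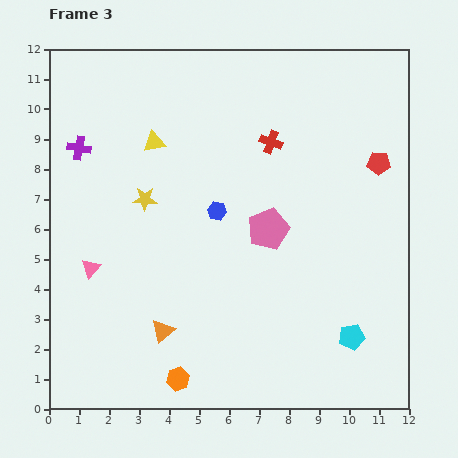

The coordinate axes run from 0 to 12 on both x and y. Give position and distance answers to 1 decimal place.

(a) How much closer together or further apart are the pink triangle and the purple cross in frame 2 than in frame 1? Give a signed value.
-3.2

Distance in frame 1: 4.6. Distance in frame 2: 1.4.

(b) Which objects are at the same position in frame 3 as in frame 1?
the purple cross, the red cross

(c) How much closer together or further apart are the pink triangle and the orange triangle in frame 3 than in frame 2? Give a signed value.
-4.4

Distance in frame 2: 7.6. Distance in frame 3: 3.2.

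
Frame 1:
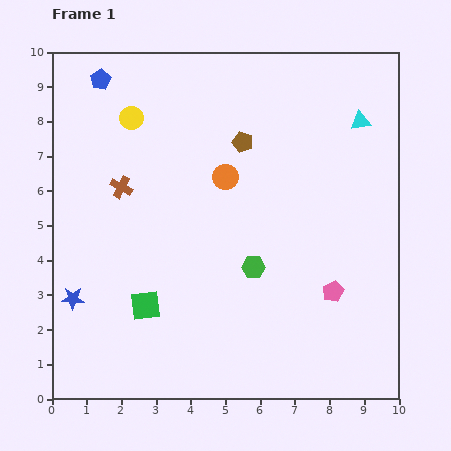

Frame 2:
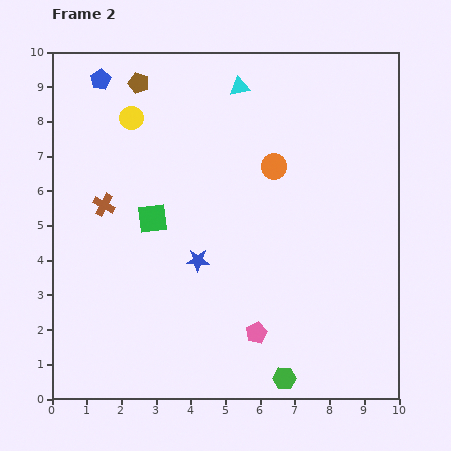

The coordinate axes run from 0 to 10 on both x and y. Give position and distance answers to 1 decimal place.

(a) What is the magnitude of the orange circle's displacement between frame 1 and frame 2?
1.4

The orange circle moved from (5.0, 6.4) to (6.4, 6.7), a distance of √(1.4² + 0.3²) ≈ 1.4.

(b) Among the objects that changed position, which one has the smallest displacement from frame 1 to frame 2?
the brown cross

(moved 0.7)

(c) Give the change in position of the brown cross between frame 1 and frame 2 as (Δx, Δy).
(-0.5, -0.5)

The brown cross was at (2.0, 6.1) in frame 1 and (1.5, 5.6) in frame 2.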